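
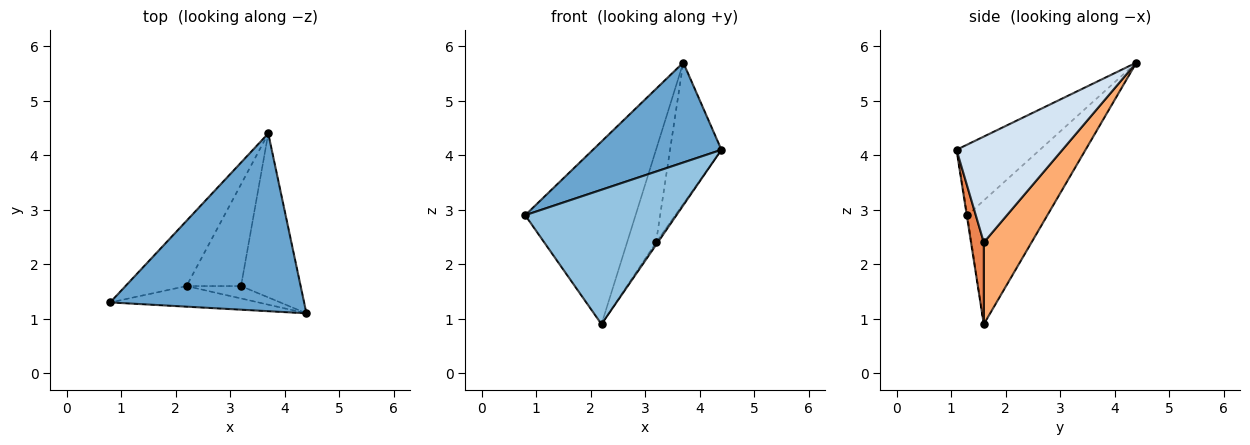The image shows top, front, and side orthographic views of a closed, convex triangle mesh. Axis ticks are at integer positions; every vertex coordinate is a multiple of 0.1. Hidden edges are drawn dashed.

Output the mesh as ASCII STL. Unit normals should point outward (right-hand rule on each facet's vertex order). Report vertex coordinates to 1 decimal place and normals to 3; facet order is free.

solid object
 facet normal -0.303 -0.467 0.831
  outer loop
   vertex 3.7 4.4 5.7
   vertex 0.8 1.3 2.9
   vertex 4.4 1.1 4.1
  endloop
 endfacet
 facet normal -0.004 -0.988 -0.151
  outer loop
   vertex 2.2 1.6 0.9
   vertex 4.4 1.1 4.1
   vertex 0.8 1.3 2.9
  endloop
 endfacet
 facet normal -0.564 0.778 -0.278
  outer loop
   vertex 2.2 1.6 0.9
   vertex 0.8 1.3 2.9
   vertex 3.7 4.4 5.7
  endloop
 endfacet
 facet normal 0.803 0.389 -0.452
  outer loop
   vertex 3.2 1.6 2.4
   vertex 3.7 4.4 5.7
   vertex 4.4 1.1 4.1
  endloop
 endfacet
 facet normal 0.827 0.110 -0.551
  outer loop
   vertex 3.2 1.6 2.4
   vertex 4.4 1.1 4.1
   vertex 2.2 1.6 0.9
  endloop
 endfacet
 facet normal 0.743 0.451 -0.495
  outer loop
   vertex 3.2 1.6 2.4
   vertex 2.2 1.6 0.9
   vertex 3.7 4.4 5.7
  endloop
 endfacet
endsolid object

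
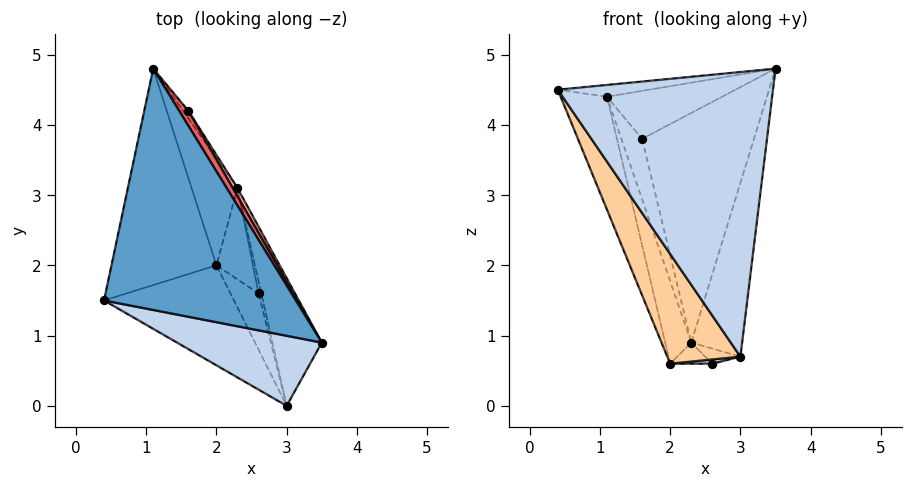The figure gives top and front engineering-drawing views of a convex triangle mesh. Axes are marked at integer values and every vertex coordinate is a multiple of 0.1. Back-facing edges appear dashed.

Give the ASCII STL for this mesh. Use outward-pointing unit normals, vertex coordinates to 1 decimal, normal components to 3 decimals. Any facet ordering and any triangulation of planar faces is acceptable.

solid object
 facet normal -0.087 0.049 0.995
  outer loop
   vertex 1.1 4.8 4.4
   vertex 0.4 1.5 4.5
   vertex 3.5 0.9 4.8
  endloop
 endfacet
 facet normal -0.207 -0.950 0.234
  outer loop
   vertex 3.0 0.0 0.7
   vertex 3.5 0.9 4.8
   vertex 0.4 1.5 4.5
  endloop
 endfacet
 facet normal -0.917 0.184 -0.353
  outer loop
   vertex 2.0 2.0 0.6
   vertex 0.4 1.5 4.5
   vertex 1.1 4.8 4.4
  endloop
 endfacet
 facet normal -0.816 -0.427 -0.390
  outer loop
   vertex 2.0 2.0 0.6
   vertex 3.0 0.0 0.7
   vertex 0.4 1.5 4.5
  endloop
 endfacet
 facet normal -0.822 0.347 -0.451
  outer loop
   vertex 2.3 3.1 0.9
   vertex 2.0 2.0 0.6
   vertex 1.1 4.8 4.4
  endloop
 endfacet
 facet normal 0.959 0.227 -0.167
  outer loop
   vertex 2.3 3.1 0.9
   vertex 3.5 0.9 4.8
   vertex 3.0 0.0 0.7
  endloop
 endfacet
 facet normal 0.832 0.529 0.165
  outer loop
   vertex 1.6 4.2 3.8
   vertex 1.1 4.8 4.4
   vertex 3.5 0.9 4.8
  endloop
 endfacet
 facet normal 0.864 0.503 0.018
  outer loop
   vertex 1.6 4.2 3.8
   vertex 3.5 0.9 4.8
   vertex 2.3 3.1 0.9
  endloop
 endfacet
 facet normal 0.721 0.688 -0.087
  outer loop
   vertex 1.6 4.2 3.8
   vertex 2.3 3.1 0.9
   vertex 1.1 4.8 4.4
  endloop
 endfacet
 facet normal -0.050 -0.075 -0.996
  outer loop
   vertex 2.6 1.6 0.6
   vertex 3.0 0.0 0.7
   vertex 2.0 2.0 0.6
  endloop
 endfacet
 facet normal 0.957 0.228 -0.182
  outer loop
   vertex 2.6 1.6 0.6
   vertex 2.3 3.1 0.9
   vertex 3.0 0.0 0.7
  endloop
 endfacet
 facet normal 0.148 0.222 -0.964
  outer loop
   vertex 2.6 1.6 0.6
   vertex 2.0 2.0 0.6
   vertex 2.3 3.1 0.9
  endloop
 endfacet
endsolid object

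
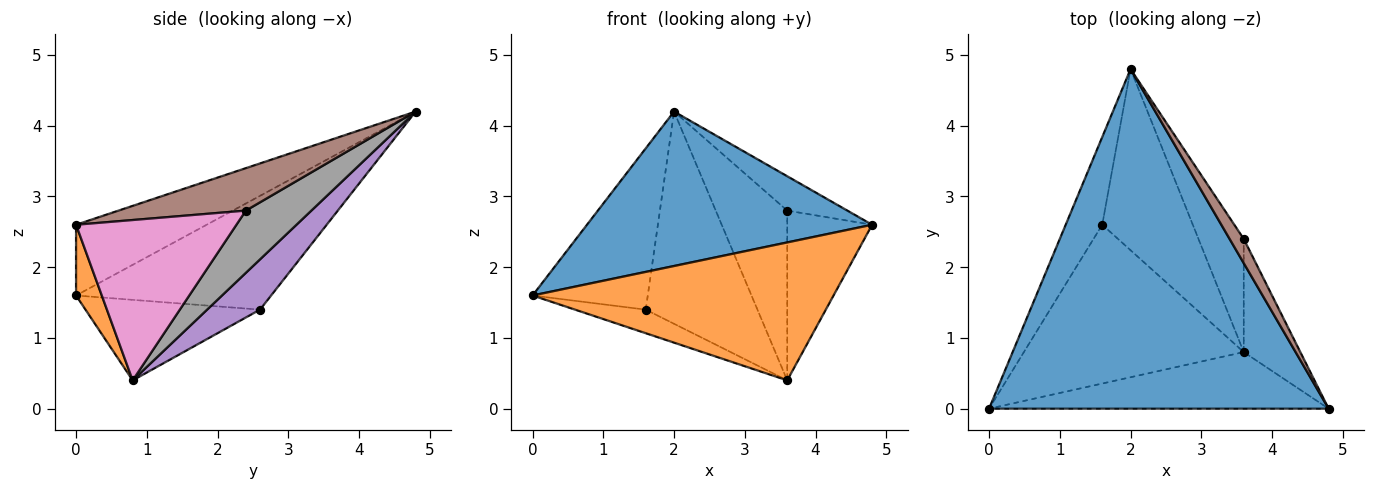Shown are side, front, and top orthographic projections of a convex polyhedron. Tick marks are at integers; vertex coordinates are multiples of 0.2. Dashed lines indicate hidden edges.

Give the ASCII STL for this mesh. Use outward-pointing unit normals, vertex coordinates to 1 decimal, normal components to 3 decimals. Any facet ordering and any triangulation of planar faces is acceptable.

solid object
 facet normal -0.186 -0.407 0.894
  outer loop
   vertex 2.0 4.8 4.2
   vertex 0.0 0.0 1.6
   vertex 4.8 0.0 2.6
  endloop
 endfacet
 facet normal 0.079 -0.922 -0.378
  outer loop
   vertex 3.6 0.8 0.4
   vertex 4.8 0.0 2.6
   vertex 0.0 0.0 1.6
  endloop
 endfacet
 facet normal -0.830 0.490 -0.267
  outer loop
   vertex 1.6 2.6 1.4
   vertex 0.0 0.0 1.6
   vertex 2.0 4.8 4.2
  endloop
 endfacet
 facet normal -0.341 0.138 -0.930
  outer loop
   vertex 1.6 2.6 1.4
   vertex 3.6 0.8 0.4
   vertex 0.0 0.0 1.6
  endloop
 endfacet
 facet normal 0.339 0.716 -0.611
  outer loop
   vertex 1.6 2.6 1.4
   vertex 2.0 4.8 4.2
   vertex 3.6 0.8 0.4
  endloop
 endfacet
 facet normal 0.866 0.409 0.289
  outer loop
   vertex 3.6 2.4 2.8
   vertex 2.0 4.8 4.2
   vertex 4.8 0.0 2.6
  endloop
 endfacet
 facet normal 0.844 0.447 -0.298
  outer loop
   vertex 3.6 2.4 2.8
   vertex 4.8 0.0 2.6
   vertex 3.6 0.8 0.4
  endloop
 endfacet
 facet normal 0.606 0.662 -0.441
  outer loop
   vertex 3.6 2.4 2.8
   vertex 3.6 0.8 0.4
   vertex 2.0 4.8 4.2
  endloop
 endfacet
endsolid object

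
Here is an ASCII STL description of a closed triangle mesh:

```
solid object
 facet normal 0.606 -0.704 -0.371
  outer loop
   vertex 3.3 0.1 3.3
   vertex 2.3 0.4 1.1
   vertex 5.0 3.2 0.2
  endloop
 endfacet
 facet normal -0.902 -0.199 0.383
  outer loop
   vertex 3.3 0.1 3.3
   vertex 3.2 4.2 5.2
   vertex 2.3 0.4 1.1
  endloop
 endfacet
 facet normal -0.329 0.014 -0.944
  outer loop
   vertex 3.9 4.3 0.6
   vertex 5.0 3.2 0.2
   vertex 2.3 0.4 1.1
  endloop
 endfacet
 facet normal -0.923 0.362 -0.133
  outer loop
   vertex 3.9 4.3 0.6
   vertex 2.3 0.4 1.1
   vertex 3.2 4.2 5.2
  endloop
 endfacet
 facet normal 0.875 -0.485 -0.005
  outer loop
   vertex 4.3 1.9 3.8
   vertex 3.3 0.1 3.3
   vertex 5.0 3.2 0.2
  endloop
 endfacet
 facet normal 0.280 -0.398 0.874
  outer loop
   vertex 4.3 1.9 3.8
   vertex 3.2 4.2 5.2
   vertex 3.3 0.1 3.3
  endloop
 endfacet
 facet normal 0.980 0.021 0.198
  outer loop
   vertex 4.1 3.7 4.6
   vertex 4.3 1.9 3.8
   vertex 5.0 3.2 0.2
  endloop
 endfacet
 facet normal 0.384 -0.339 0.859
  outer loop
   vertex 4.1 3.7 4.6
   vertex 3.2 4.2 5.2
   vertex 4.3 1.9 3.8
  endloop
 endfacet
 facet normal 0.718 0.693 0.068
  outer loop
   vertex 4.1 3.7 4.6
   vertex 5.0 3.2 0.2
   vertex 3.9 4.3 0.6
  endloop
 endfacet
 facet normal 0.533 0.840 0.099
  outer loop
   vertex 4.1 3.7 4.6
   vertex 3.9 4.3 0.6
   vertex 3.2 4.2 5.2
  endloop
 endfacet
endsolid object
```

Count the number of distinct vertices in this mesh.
7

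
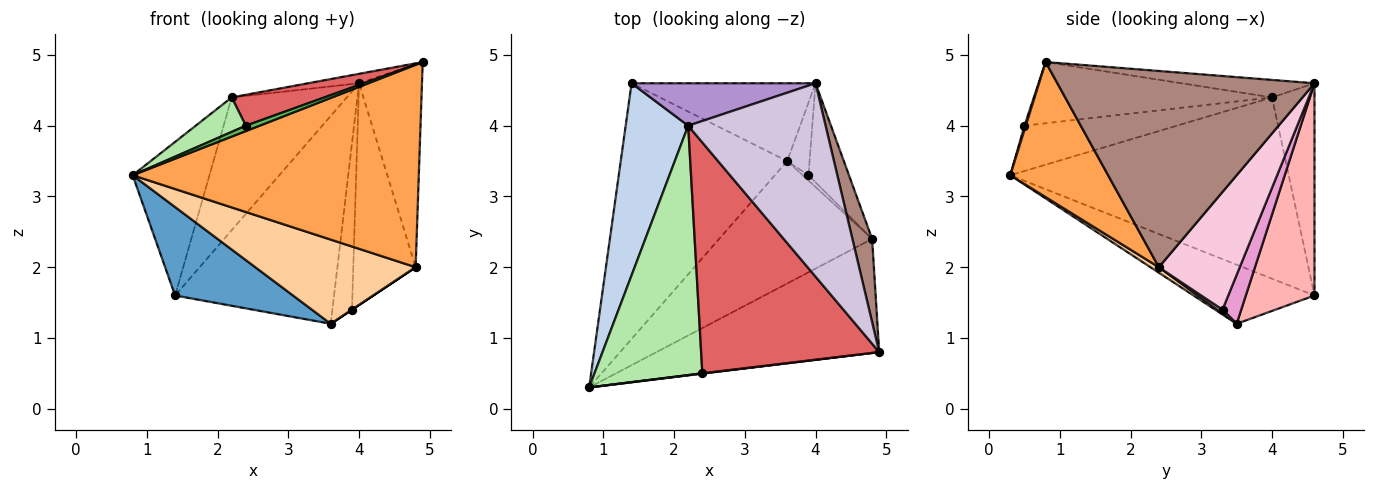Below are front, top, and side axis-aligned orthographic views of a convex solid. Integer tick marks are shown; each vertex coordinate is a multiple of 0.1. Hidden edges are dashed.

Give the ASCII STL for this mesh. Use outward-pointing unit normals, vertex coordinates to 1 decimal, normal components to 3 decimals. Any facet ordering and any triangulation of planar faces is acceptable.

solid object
 facet normal -0.318 -0.310 -0.896
  outer loop
   vertex 3.6 3.5 1.2
   vertex 0.8 0.3 3.3
   vertex 1.4 4.6 1.6
  endloop
 endfacet
 facet normal -0.915 0.252 0.315
  outer loop
   vertex 2.2 4.0 4.4
   vertex 1.4 4.6 1.6
   vertex 0.8 0.3 3.3
  endloop
 endfacet
 facet normal 0.285 -0.835 -0.471
  outer loop
   vertex 4.8 2.4 2.0
   vertex 4.9 0.8 4.9
   vertex 0.8 0.3 3.3
  endloop
 endfacet
 facet normal 0.030 -0.566 -0.824
  outer loop
   vertex 4.8 2.4 2.0
   vertex 0.8 0.3 3.3
   vertex 3.6 3.5 1.2
  endloop
 endfacet
 facet normal 0.096 -0.993 0.064
  outer loop
   vertex 2.4 0.5 4.0
   vertex 0.8 0.3 3.3
   vertex 4.9 0.8 4.9
  endloop
 endfacet
 facet normal -0.384 -0.126 0.915
  outer loop
   vertex 2.4 0.5 4.0
   vertex 2.2 4.0 4.4
   vertex 0.8 0.3 3.3
  endloop
 endfacet
 facet normal -0.323 -0.126 0.938
  outer loop
   vertex 2.4 0.5 4.0
   vertex 4.9 0.8 4.9
   vertex 2.2 4.0 4.4
  endloop
 endfacet
 facet normal 0.375 0.868 -0.325
  outer loop
   vertex 4.0 4.6 4.6
   vertex 3.6 3.5 1.2
   vertex 1.4 4.6 1.6
  endloop
 endfacet
 facet normal -0.331 0.899 0.287
  outer loop
   vertex 4.0 4.6 4.6
   vertex 1.4 4.6 1.6
   vertex 2.2 4.0 4.4
  endloop
 endfacet
 facet normal -0.126 0.048 0.991
  outer loop
   vertex 4.0 4.6 4.6
   vertex 2.2 4.0 4.4
   vertex 4.9 0.8 4.9
  endloop
 endfacet
 facet normal 0.967 0.237 0.097
  outer loop
   vertex 4.0 4.6 4.6
   vertex 4.9 0.8 4.9
   vertex 4.8 2.4 2.0
  endloop
 endfacet
 facet normal 0.555 0.000 -0.832
  outer loop
   vertex 3.9 3.3 1.4
   vertex 4.8 2.4 2.0
   vertex 3.6 3.5 1.2
  endloop
 endfacet
 facet normal 0.660 0.689 -0.300
  outer loop
   vertex 3.9 3.3 1.4
   vertex 3.6 3.5 1.2
   vertex 4.0 4.6 4.6
  endloop
 endfacet
 facet normal 0.764 0.589 -0.263
  outer loop
   vertex 3.9 3.3 1.4
   vertex 4.0 4.6 4.6
   vertex 4.8 2.4 2.0
  endloop
 endfacet
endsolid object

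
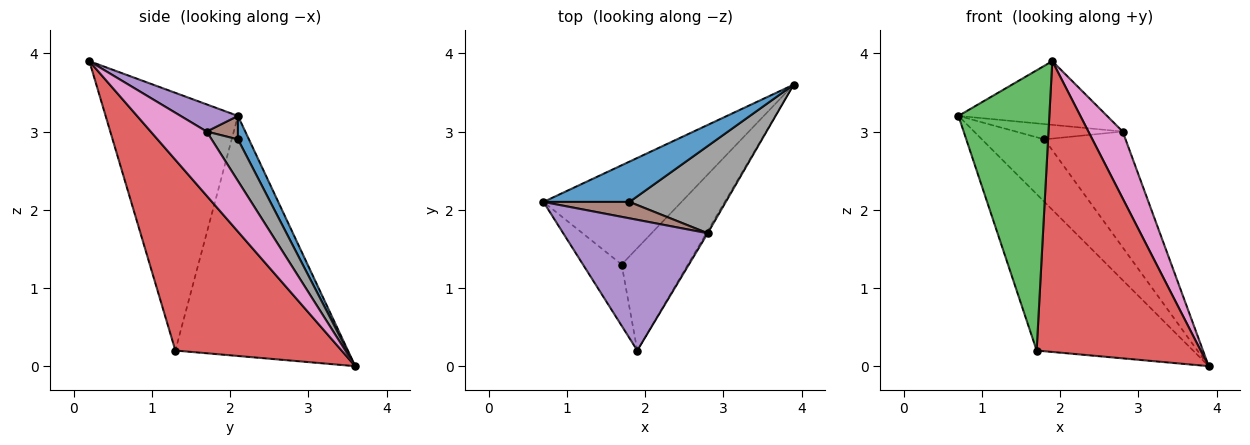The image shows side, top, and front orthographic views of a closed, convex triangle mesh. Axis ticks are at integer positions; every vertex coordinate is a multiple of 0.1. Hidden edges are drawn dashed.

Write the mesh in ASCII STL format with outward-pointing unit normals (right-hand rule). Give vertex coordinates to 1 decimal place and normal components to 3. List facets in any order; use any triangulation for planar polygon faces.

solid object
 facet normal 0.146 0.832 0.536
  outer loop
   vertex 1.8 2.1 2.9
   vertex 3.9 3.6 0.0
   vertex 0.7 2.1 3.2
  endloop
 endfacet
 facet normal -0.682 0.618 -0.392
  outer loop
   vertex 1.7 1.3 0.2
   vertex 0.7 2.1 3.2
   vertex 3.9 3.6 0.0
  endloop
 endfacet
 facet normal -0.818 -0.562 -0.123
  outer loop
   vertex 1.7 1.3 0.2
   vertex 1.9 0.2 3.9
   vertex 0.7 2.1 3.2
  endloop
 endfacet
 facet normal 0.691 -0.682 -0.240
  outer loop
   vertex 1.7 1.3 0.2
   vertex 3.9 3.6 0.0
   vertex 1.9 0.2 3.9
  endloop
 endfacet
 facet normal 0.167 0.432 0.886
  outer loop
   vertex 2.8 1.7 3.0
   vertex 0.7 2.1 3.2
   vertex 1.9 0.2 3.9
  endloop
 endfacet
 facet normal 0.196 0.669 0.717
  outer loop
   vertex 2.8 1.7 3.0
   vertex 1.8 2.1 2.9
   vertex 0.7 2.1 3.2
  endloop
 endfacet
 facet normal 0.852 -0.522 -0.018
  outer loop
   vertex 2.8 1.7 3.0
   vertex 1.9 0.2 3.9
   vertex 3.9 3.6 0.0
  endloop
 endfacet
 facet normal 0.251 0.773 0.582
  outer loop
   vertex 2.8 1.7 3.0
   vertex 3.9 3.6 0.0
   vertex 1.8 2.1 2.9
  endloop
 endfacet
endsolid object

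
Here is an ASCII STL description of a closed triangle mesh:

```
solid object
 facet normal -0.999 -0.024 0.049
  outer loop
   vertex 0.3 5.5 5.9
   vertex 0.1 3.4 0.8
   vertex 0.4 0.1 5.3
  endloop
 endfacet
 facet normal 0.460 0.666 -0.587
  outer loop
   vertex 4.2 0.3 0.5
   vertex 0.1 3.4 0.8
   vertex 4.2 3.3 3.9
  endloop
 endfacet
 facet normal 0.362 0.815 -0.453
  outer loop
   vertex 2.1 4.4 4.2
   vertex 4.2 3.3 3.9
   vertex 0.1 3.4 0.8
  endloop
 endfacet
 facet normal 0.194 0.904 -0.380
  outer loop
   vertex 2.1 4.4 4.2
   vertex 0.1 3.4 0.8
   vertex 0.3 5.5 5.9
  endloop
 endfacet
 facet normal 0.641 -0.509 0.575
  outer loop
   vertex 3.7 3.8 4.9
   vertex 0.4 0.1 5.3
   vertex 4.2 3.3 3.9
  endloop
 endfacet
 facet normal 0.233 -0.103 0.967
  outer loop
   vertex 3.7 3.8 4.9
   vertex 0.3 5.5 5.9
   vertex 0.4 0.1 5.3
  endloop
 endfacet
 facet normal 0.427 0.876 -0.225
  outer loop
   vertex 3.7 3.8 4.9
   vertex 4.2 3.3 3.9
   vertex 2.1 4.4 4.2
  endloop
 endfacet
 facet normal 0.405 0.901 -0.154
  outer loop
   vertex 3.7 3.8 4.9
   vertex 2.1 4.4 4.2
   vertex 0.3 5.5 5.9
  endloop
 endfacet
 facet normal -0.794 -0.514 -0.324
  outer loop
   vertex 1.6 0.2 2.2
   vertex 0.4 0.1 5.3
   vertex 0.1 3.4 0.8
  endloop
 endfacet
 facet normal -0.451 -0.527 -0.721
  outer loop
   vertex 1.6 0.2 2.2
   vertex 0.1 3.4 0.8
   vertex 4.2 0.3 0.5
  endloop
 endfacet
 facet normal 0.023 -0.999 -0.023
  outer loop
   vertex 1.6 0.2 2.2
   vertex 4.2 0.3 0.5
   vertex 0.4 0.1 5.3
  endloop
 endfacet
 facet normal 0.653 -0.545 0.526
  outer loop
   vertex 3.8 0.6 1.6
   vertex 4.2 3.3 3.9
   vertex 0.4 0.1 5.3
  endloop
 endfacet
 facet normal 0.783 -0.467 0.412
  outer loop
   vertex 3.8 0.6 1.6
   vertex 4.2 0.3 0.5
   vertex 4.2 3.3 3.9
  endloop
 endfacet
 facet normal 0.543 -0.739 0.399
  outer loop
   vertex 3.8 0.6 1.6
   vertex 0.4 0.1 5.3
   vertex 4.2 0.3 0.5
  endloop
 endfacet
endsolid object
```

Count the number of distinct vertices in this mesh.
9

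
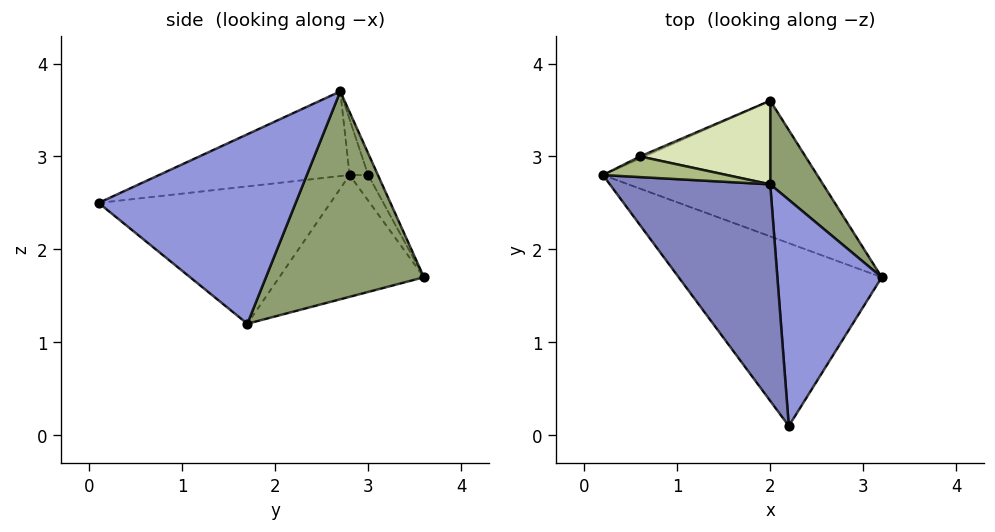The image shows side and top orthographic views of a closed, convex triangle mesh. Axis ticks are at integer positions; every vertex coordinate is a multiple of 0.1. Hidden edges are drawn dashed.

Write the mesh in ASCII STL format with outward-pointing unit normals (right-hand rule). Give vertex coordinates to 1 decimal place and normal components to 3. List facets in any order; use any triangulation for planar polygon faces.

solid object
 facet normal -0.533 -0.307 -0.788
  outer loop
   vertex 2.2 0.1 2.5
   vertex 0.2 2.8 2.8
   vertex 3.2 1.7 1.2
  endloop
 endfacet
 facet normal -0.427 -0.406 0.808
  outer loop
   vertex 2.0 2.7 3.7
   vertex 0.2 2.8 2.8
   vertex 2.2 0.1 2.5
  endloop
 endfacet
 facet normal 0.865 -0.154 0.477
  outer loop
   vertex 2.0 2.7 3.7
   vertex 2.2 0.1 2.5
   vertex 3.2 1.7 1.2
  endloop
 endfacet
 facet normal -0.493 -0.083 -0.866
  outer loop
   vertex 2.0 3.6 1.7
   vertex 3.2 1.7 1.2
   vertex 0.2 2.8 2.8
  endloop
 endfacet
 facet normal 0.850 0.480 0.216
  outer loop
   vertex 2.0 3.6 1.7
   vertex 2.0 2.7 3.7
   vertex 3.2 1.7 1.2
  endloop
 endfacet
 facet normal -0.317 0.634 0.705
  outer loop
   vertex 0.6 3.0 2.8
   vertex 0.2 2.8 2.8
   vertex 2.0 2.7 3.7
  endloop
 endfacet
 facet normal -0.446 0.891 -0.081
  outer loop
   vertex 0.6 3.0 2.8
   vertex 2.0 3.6 1.7
   vertex 0.2 2.8 2.8
  endloop
 endfacet
 facet normal -0.068 0.910 0.409
  outer loop
   vertex 0.6 3.0 2.8
   vertex 2.0 2.7 3.7
   vertex 2.0 3.6 1.7
  endloop
 endfacet
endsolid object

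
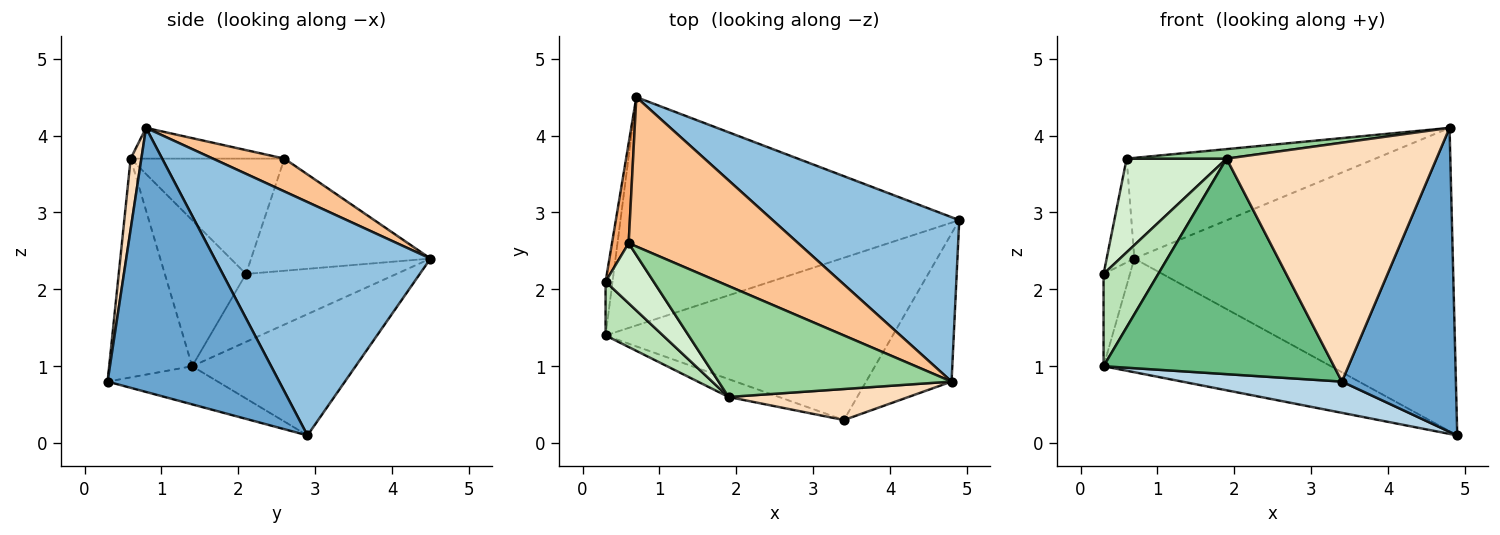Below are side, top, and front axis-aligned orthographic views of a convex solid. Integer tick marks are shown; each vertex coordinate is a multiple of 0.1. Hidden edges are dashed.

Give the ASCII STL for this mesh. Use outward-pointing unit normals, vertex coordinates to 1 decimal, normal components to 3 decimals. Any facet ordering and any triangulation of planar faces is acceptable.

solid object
 facet normal 0.804 -0.534 -0.260
  outer loop
   vertex 4.8 0.8 4.1
   vertex 3.4 0.3 0.8
   vertex 4.9 2.9 0.1
  endloop
 endfacet
 facet normal 0.512 0.755 0.409
  outer loop
   vertex 0.7 4.5 2.4
   vertex 4.8 0.8 4.1
   vertex 4.9 2.9 0.1
  endloop
 endfacet
 facet normal -0.129 -0.188 -0.974
  outer loop
   vertex 0.3 1.4 1.0
   vertex 4.9 2.9 0.1
   vertex 3.4 0.3 0.8
  endloop
 endfacet
 facet normal -0.980 0.172 -0.100
  outer loop
   vertex 0.3 1.4 1.0
   vertex 0.3 2.1 2.2
   vertex 0.7 4.5 2.4
  endloop
 endfacet
 facet normal -0.305 0.424 -0.853
  outer loop
   vertex 0.3 1.4 1.0
   vertex 0.7 4.5 2.4
   vertex 4.9 2.9 0.1
  endloop
 endfacet
 facet normal -0.978 0.151 0.145
  outer loop
   vertex 0.6 2.6 3.7
   vertex 0.7 4.5 2.4
   vertex 0.3 2.1 2.2
  endloop
 endfacet
 facet normal 0.159 0.552 0.819
  outer loop
   vertex 0.6 2.6 3.7
   vertex 4.8 0.8 4.1
   vertex 0.7 4.5 2.4
  endloop
 endfacet
 facet normal 0.051 -0.990 0.129
  outer loop
   vertex 1.9 0.6 3.7
   vertex 3.4 0.3 0.8
   vertex 4.8 0.8 4.1
  endloop
 endfacet
 facet normal -0.338 -0.938 -0.078
  outer loop
   vertex 1.9 0.6 3.7
   vertex 0.3 1.4 1.0
   vertex 3.4 0.3 0.8
  endloop
 endfacet
 facet normal -0.130 -0.085 0.988
  outer loop
   vertex 1.9 0.6 3.7
   vertex 4.8 0.8 4.1
   vertex 0.6 2.6 3.7
  endloop
 endfacet
 facet normal -0.789 -0.531 0.310
  outer loop
   vertex 1.9 0.6 3.7
   vertex 0.3 2.1 2.2
   vertex 0.3 1.4 1.0
  endloop
 endfacet
 facet normal -0.792 -0.514 0.330
  outer loop
   vertex 1.9 0.6 3.7
   vertex 0.6 2.6 3.7
   vertex 0.3 2.1 2.2
  endloop
 endfacet
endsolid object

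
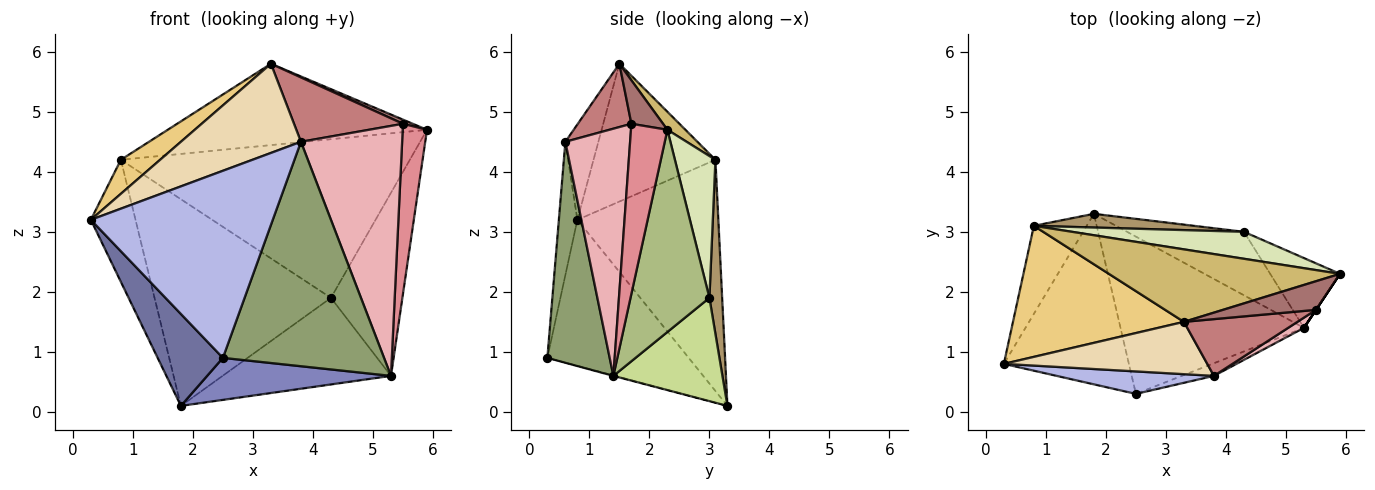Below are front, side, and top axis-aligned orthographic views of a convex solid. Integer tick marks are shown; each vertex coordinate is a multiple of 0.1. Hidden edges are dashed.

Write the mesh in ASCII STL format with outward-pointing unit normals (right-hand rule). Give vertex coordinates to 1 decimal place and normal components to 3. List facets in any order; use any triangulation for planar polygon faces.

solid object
 facet normal -0.717 -0.331 -0.614
  outer loop
   vertex 2.5 0.3 0.9
   vertex 0.3 0.8 3.2
   vertex 1.8 3.3 0.1
  endloop
 endfacet
 facet normal -0.002 -0.258 -0.966
  outer loop
   vertex 5.3 1.4 0.6
   vertex 2.5 0.3 0.9
   vertex 1.8 3.3 0.1
  endloop
 endfacet
 facet normal -0.931 0.295 -0.213
  outer loop
   vertex 0.8 3.1 4.2
   vertex 1.8 3.3 0.1
   vertex 0.3 0.8 3.2
  endloop
 endfacet
 facet normal -0.101 -0.988 0.119
  outer loop
   vertex 3.8 0.6 4.5
   vertex 0.3 0.8 3.2
   vertex 2.5 0.3 0.9
  endloop
 endfacet
 facet normal 0.360 -0.931 -0.052
  outer loop
   vertex 3.8 0.6 4.5
   vertex 2.5 0.3 0.9
   vertex 5.3 1.4 0.6
  endloop
 endfacet
 facet normal 0.718 0.650 -0.248
  outer loop
   vertex 4.3 3.0 1.9
   vertex 5.9 2.3 4.7
   vertex 5.3 1.4 0.6
  endloop
 endfacet
 facet normal 0.463 0.715 -0.524
  outer loop
   vertex 4.3 3.0 1.9
   vertex 5.3 1.4 0.6
   vertex 1.8 3.3 0.1
  endloop
 endfacet
 facet normal 0.137 0.977 0.166
  outer loop
   vertex 4.3 3.0 1.9
   vertex 0.8 3.1 4.2
   vertex 5.9 2.3 4.7
  endloop
 endfacet
 facet normal 0.072 0.995 0.066
  outer loop
   vertex 4.3 3.0 1.9
   vertex 1.8 3.3 0.1
   vertex 0.8 3.1 4.2
  endloop
 endfacet
 facet normal 0.052 0.745 0.665
  outer loop
   vertex 3.3 1.5 5.8
   vertex 5.9 2.3 4.7
   vertex 0.8 3.1 4.2
  endloop
 endfacet
 facet normal -0.615 -0.198 0.763
  outer loop
   vertex 3.3 1.5 5.8
   vertex 0.8 3.1 4.2
   vertex 0.3 0.8 3.2
  endloop
 endfacet
 facet normal -0.231 -0.839 0.492
  outer loop
   vertex 3.3 1.5 5.8
   vertex 0.3 0.8 3.2
   vertex 3.8 0.6 4.5
  endloop
 endfacet
 facet normal 0.420 -0.130 0.898
  outer loop
   vertex 5.5 1.7 4.8
   vertex 5.9 2.3 4.7
   vertex 3.3 1.5 5.8
  endloop
 endfacet
 facet normal 0.346 -0.704 0.620
  outer loop
   vertex 5.5 1.7 4.8
   vertex 3.3 1.5 5.8
   vertex 3.8 0.6 4.5
  endloop
 endfacet
 facet normal 0.832 -0.555 0.000
  outer loop
   vertex 5.5 1.7 4.8
   vertex 5.3 1.4 0.6
   vertex 5.9 2.3 4.7
  endloop
 endfacet
 facet normal 0.539 -0.842 0.034
  outer loop
   vertex 5.5 1.7 4.8
   vertex 3.8 0.6 4.5
   vertex 5.3 1.4 0.6
  endloop
 endfacet
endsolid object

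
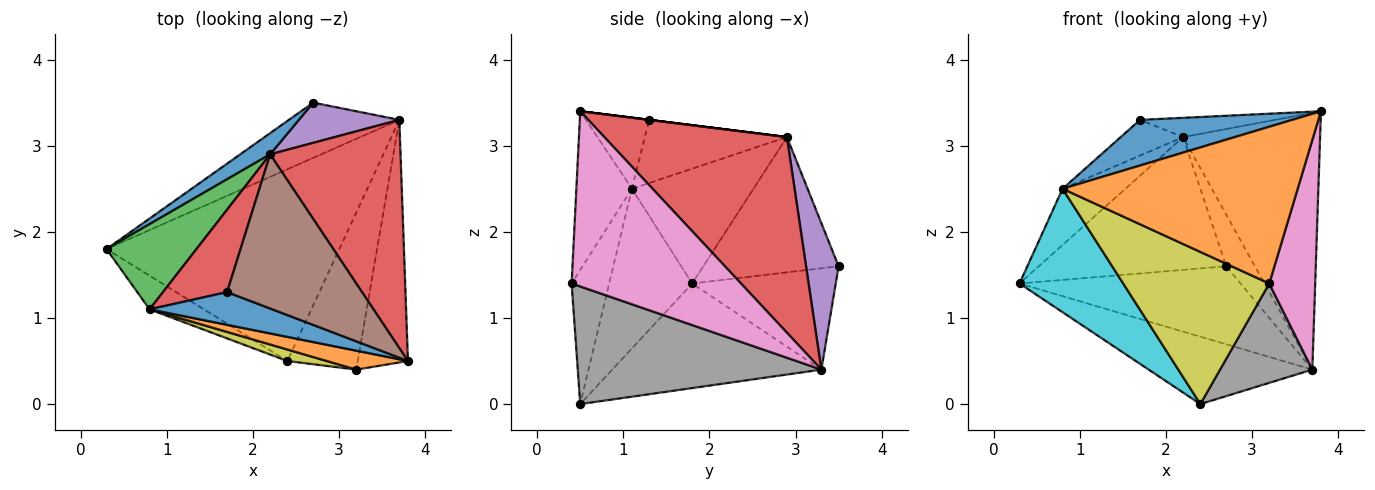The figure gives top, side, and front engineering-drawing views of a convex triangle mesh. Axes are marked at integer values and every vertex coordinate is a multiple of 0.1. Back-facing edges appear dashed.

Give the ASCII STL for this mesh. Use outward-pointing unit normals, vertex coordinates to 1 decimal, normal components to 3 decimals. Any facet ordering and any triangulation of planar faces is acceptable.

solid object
 facet normal -0.580 0.804 0.128
  outer loop
   vertex 2.2 2.9 3.1
   vertex 2.7 3.5 1.6
   vertex 0.3 1.8 1.4
  endloop
 endfacet
 facet normal -0.468 0.721 -0.510
  outer loop
   vertex 3.7 3.3 0.4
   vertex 0.3 1.8 1.4
   vertex 2.7 3.5 1.6
  endloop
 endfacet
 facet normal -0.390 0.305 -0.869
  outer loop
   vertex 3.7 3.3 0.4
   vertex 2.4 0.5 0.0
   vertex 0.3 1.8 1.4
  endloop
 endfacet
 facet normal 0.706 0.529 0.471
  outer loop
   vertex 3.7 3.3 0.4
   vertex 2.2 2.9 3.1
   vertex 3.8 0.5 3.4
  endloop
 endfacet
 facet normal 0.667 0.588 0.458
  outer loop
   vertex 3.7 3.3 0.4
   vertex 2.7 3.5 1.6
   vertex 2.2 2.9 3.1
  endloop
 endfacet
 facet normal 0.000 0.124 0.992
  outer loop
   vertex 1.7 1.3 3.3
   vertex 3.8 0.5 3.4
   vertex 2.2 2.9 3.1
  endloop
 endfacet
 facet normal 0.930 -0.252 -0.266
  outer loop
   vertex 3.2 0.4 1.4
   vertex 3.7 3.3 0.4
   vertex 3.8 0.5 3.4
  endloop
 endfacet
 facet normal 0.816 -0.309 -0.488
  outer loop
   vertex 3.2 0.4 1.4
   vertex 2.4 0.5 0.0
   vertex 3.7 3.3 0.4
  endloop
 endfacet
 facet normal -0.248 -0.966 0.073
  outer loop
   vertex 0.8 1.1 2.5
   vertex 2.4 0.5 0.0
   vertex 3.2 0.4 1.4
  endloop
 endfacet
 facet normal -0.611 -0.764 -0.208
  outer loop
   vertex 0.8 1.1 2.5
   vertex 0.3 1.8 1.4
   vertex 2.4 0.5 0.0
  endloop
 endfacet
 facet normal -0.320 -0.770 0.552
  outer loop
   vertex 0.8 1.1 2.5
   vertex 3.8 0.5 3.4
   vertex 1.7 1.3 3.3
  endloop
 endfacet
 facet normal -0.228 -0.967 0.117
  outer loop
   vertex 0.8 1.1 2.5
   vertex 3.2 0.4 1.4
   vertex 3.8 0.5 3.4
  endloop
 endfacet
 facet normal -0.729 0.377 0.571
  outer loop
   vertex 0.8 1.1 2.5
   vertex 2.2 2.9 3.1
   vertex 0.3 1.8 1.4
  endloop
 endfacet
 facet normal -0.671 0.295 0.681
  outer loop
   vertex 0.8 1.1 2.5
   vertex 1.7 1.3 3.3
   vertex 2.2 2.9 3.1
  endloop
 endfacet
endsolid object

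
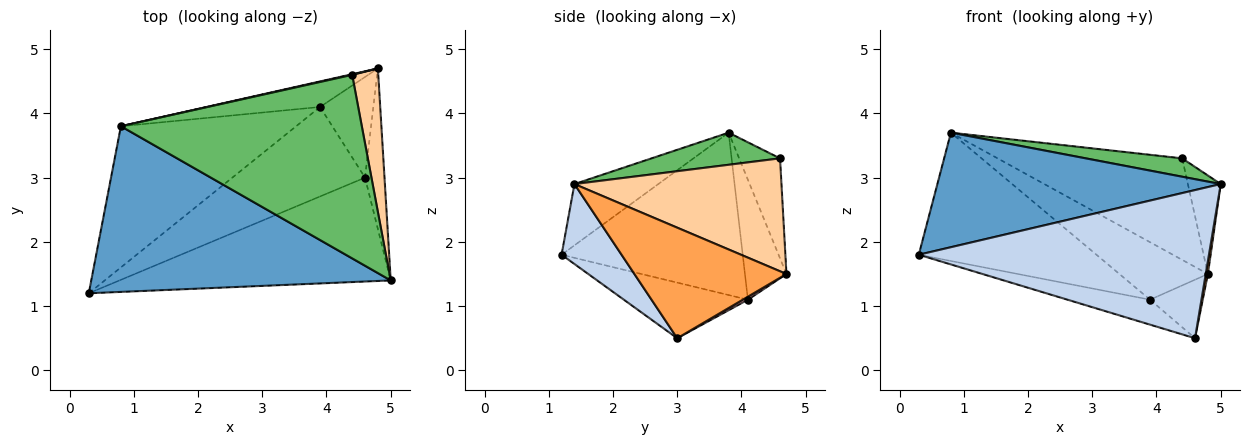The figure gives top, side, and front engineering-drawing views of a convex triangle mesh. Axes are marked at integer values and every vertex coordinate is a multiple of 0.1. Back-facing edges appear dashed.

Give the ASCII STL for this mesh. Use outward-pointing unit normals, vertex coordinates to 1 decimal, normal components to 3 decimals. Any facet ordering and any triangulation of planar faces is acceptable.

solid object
 facet normal -0.166 -0.561 0.811
  outer loop
   vertex 0.8 3.8 3.7
   vertex 0.3 1.2 1.8
   vertex 5.0 1.4 2.9
  endloop
 endfacet
 facet normal 0.167 -0.807 -0.566
  outer loop
   vertex 4.6 3.0 0.5
   vertex 5.0 1.4 2.9
   vertex 0.3 1.2 1.8
  endloop
 endfacet
 facet normal 0.985 -0.014 -0.173
  outer loop
   vertex 4.6 3.0 0.5
   vertex 4.8 4.7 1.5
   vertex 5.0 1.4 2.9
  endloop
 endfacet
 facet normal 0.963 0.153 0.222
  outer loop
   vertex 4.4 4.6 3.3
   vertex 5.0 1.4 2.9
   vertex 4.8 4.7 1.5
  endloop
 endfacet
 facet normal 0.132 -0.099 0.986
  outer loop
   vertex 4.4 4.6 3.3
   vertex 0.8 3.8 3.7
   vertex 5.0 1.4 2.9
  endloop
 endfacet
 facet normal -0.216 0.976 0.006
  outer loop
   vertex 4.4 4.6 3.3
   vertex 4.8 4.7 1.5
   vertex 0.8 3.8 3.7
  endloop
 endfacet
 facet normal -0.374 0.249 -0.893
  outer loop
   vertex 3.9 4.1 1.1
   vertex 4.6 3.0 0.5
   vertex 0.3 1.2 1.8
  endloop
 endfacet
 facet normal 0.049 0.502 -0.863
  outer loop
   vertex 3.9 4.1 1.1
   vertex 4.8 4.7 1.5
   vertex 4.6 3.0 0.5
  endloop
 endfacet
 facet normal -0.566 0.555 -0.610
  outer loop
   vertex 3.9 4.1 1.1
   vertex 0.3 1.2 1.8
   vertex 0.8 3.8 3.7
  endloop
 endfacet
 facet normal -0.394 0.840 -0.373
  outer loop
   vertex 3.9 4.1 1.1
   vertex 0.8 3.8 3.7
   vertex 4.8 4.7 1.5
  endloop
 endfacet
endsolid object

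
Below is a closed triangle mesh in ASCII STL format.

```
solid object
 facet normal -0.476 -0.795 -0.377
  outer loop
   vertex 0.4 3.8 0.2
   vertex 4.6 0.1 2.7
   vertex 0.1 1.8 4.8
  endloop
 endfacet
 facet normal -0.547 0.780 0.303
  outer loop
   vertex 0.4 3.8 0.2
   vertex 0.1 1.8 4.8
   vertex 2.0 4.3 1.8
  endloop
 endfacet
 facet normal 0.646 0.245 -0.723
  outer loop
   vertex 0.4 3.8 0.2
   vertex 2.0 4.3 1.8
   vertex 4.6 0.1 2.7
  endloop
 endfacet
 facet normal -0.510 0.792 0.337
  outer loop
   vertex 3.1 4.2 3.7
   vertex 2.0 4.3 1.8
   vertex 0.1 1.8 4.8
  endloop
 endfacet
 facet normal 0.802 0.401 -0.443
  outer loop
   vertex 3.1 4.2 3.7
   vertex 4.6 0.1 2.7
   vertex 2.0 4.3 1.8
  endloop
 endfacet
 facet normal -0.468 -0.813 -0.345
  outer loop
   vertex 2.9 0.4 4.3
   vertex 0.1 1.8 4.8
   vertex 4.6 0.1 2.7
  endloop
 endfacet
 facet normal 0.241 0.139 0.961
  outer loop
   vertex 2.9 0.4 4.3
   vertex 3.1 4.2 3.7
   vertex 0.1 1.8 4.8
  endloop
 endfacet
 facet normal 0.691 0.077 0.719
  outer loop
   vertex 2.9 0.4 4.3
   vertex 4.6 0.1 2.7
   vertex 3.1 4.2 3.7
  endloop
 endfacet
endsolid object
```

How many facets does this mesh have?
8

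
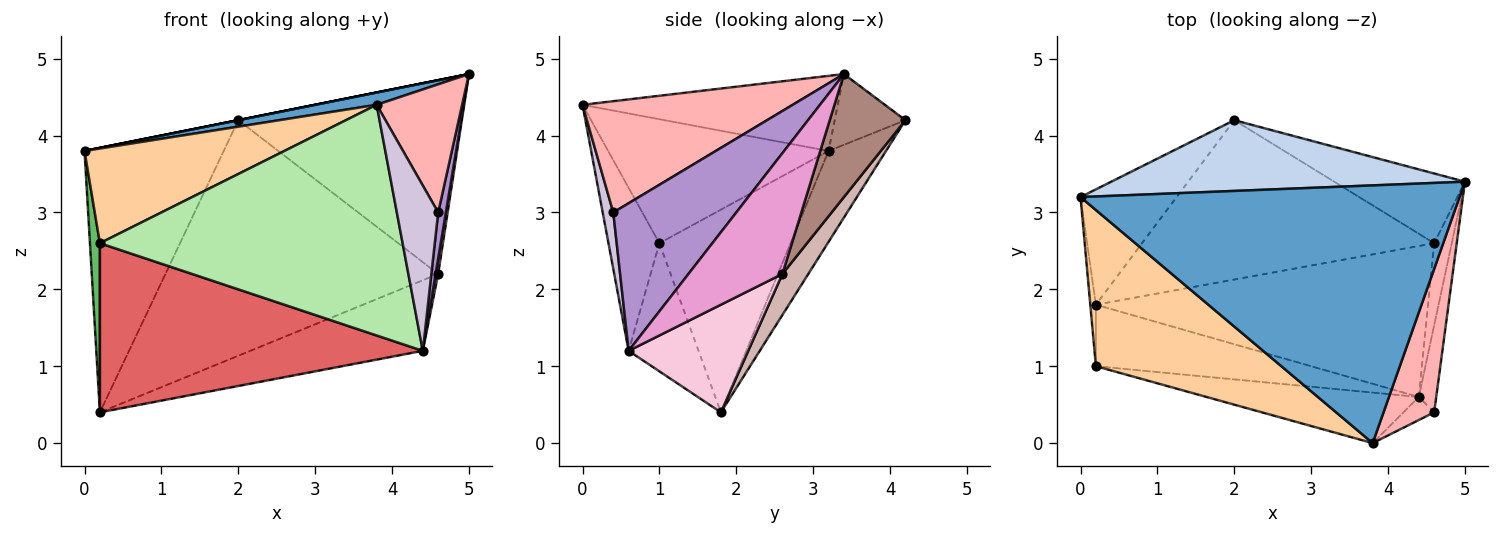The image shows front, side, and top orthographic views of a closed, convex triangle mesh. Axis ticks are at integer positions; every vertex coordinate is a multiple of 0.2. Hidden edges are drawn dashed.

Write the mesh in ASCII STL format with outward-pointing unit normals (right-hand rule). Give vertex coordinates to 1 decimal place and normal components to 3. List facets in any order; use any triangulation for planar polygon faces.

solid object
 facet normal -0.194 -0.047 0.980
  outer loop
   vertex 3.8 0.0 4.4
   vertex 5.0 3.4 4.8
   vertex 0.0 3.2 3.8
  endloop
 endfacet
 facet normal -0.196 0.000 0.981
  outer loop
   vertex 2.0 4.2 4.2
   vertex 0.0 3.2 3.8
   vertex 5.0 3.4 4.8
  endloop
 endfacet
 facet normal -0.354 0.857 -0.374
  outer loop
   vertex 2.0 4.2 4.2
   vertex 0.2 1.8 0.4
   vertex 0.0 3.2 3.8
  endloop
 endfacet
 facet normal -0.496 -0.450 0.742
  outer loop
   vertex 0.2 1.0 2.6
   vertex 3.8 0.0 4.4
   vertex 0.0 3.2 3.8
  endloop
 endfacet
 facet normal -0.997 -0.076 -0.027
  outer loop
   vertex 0.2 1.0 2.6
   vertex 0.0 3.2 3.8
   vertex 0.2 1.8 0.4
  endloop
 endfacet
 facet normal -0.162 -0.964 -0.211
  outer loop
   vertex 0.2 1.0 2.6
   vertex 4.4 0.6 1.2
   vertex 3.8 0.0 4.4
  endloop
 endfacet
 facet normal -0.199 -0.921 -0.335
  outer loop
   vertex 0.2 1.0 2.6
   vertex 0.2 1.8 0.4
   vertex 4.4 0.6 1.2
  endloop
 endfacet
 facet normal 0.854 -0.347 0.389
  outer loop
   vertex 4.6 0.4 3.0
   vertex 5.0 3.4 4.8
   vertex 3.8 0.0 4.4
  endloop
 endfacet
 facet normal 0.991 -0.062 -0.117
  outer loop
   vertex 4.6 0.4 3.0
   vertex 4.4 0.6 1.2
   vertex 5.0 3.4 4.8
  endloop
 endfacet
 facet normal 0.246 -0.960 -0.134
  outer loop
   vertex 4.6 0.4 3.0
   vertex 3.8 0.0 4.4
   vertex 4.4 0.6 1.2
  endloop
 endfacet
 facet normal 0.304 0.897 -0.323
  outer loop
   vertex 4.6 2.6 2.2
   vertex 2.0 4.2 4.2
   vertex 5.0 3.4 4.8
  endloop
 endfacet
 facet normal 0.078 0.826 -0.559
  outer loop
   vertex 4.6 2.6 2.2
   vertex 0.2 1.8 0.4
   vertex 2.0 4.2 4.2
  endloop
 endfacet
 facet normal 0.989 -0.027 -0.144
  outer loop
   vertex 4.6 2.6 2.2
   vertex 5.0 3.4 4.8
   vertex 4.4 0.6 1.2
  endloop
 endfacet
 facet normal 0.282 0.406 -0.869
  outer loop
   vertex 4.6 2.6 2.2
   vertex 4.4 0.6 1.2
   vertex 0.2 1.8 0.4
  endloop
 endfacet
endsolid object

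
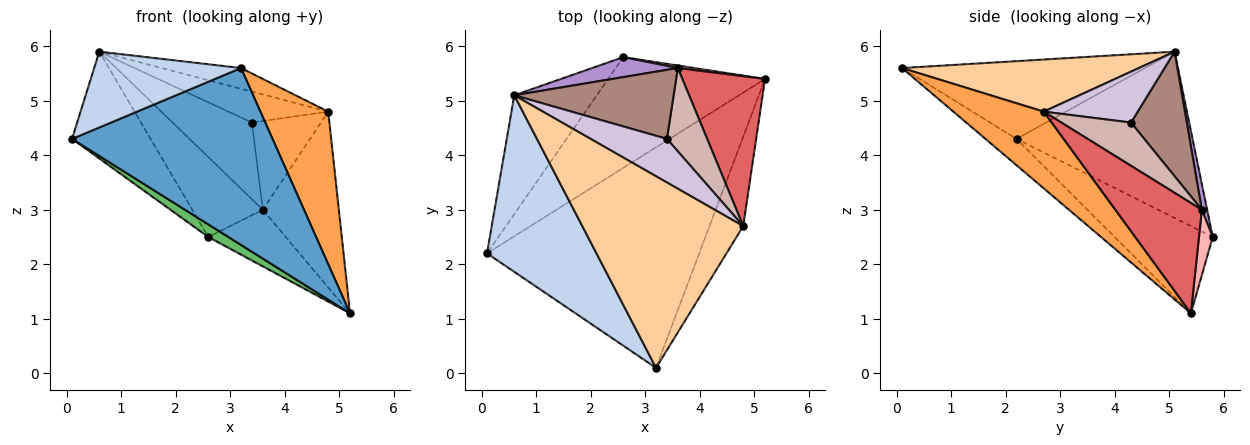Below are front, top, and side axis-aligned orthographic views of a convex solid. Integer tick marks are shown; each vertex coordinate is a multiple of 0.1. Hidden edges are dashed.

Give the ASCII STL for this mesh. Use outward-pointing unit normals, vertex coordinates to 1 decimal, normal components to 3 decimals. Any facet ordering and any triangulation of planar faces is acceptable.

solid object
 facet normal -0.096 -0.623 -0.776
  outer loop
   vertex 3.2 0.1 5.6
   vertex 0.1 2.2 4.3
   vertex 5.2 5.4 1.1
  endloop
 endfacet
 facet normal -0.547 -0.330 0.770
  outer loop
   vertex 0.6 5.1 5.9
   vertex 0.1 2.2 4.3
   vertex 3.2 0.1 5.6
  endloop
 endfacet
 facet normal 0.754 -0.566 -0.332
  outer loop
   vertex 4.8 2.7 4.8
   vertex 3.2 0.1 5.6
   vertex 5.2 5.4 1.1
  endloop
 endfacet
 facet normal 0.306 0.103 0.946
  outer loop
   vertex 4.8 2.7 4.8
   vertex 0.6 5.1 5.9
   vertex 3.2 0.1 5.6
  endloop
 endfacet
 facet normal -0.484 -0.099 -0.870
  outer loop
   vertex 2.6 5.8 2.5
   vertex 5.2 5.4 1.1
   vertex 0.1 2.2 4.3
  endloop
 endfacet
 facet normal -0.832 0.371 -0.413
  outer loop
   vertex 2.6 5.8 2.5
   vertex 0.1 2.2 4.3
   vertex 0.6 5.1 5.9
  endloop
 endfacet
 facet normal 0.654 0.575 0.491
  outer loop
   vertex 3.6 5.6 3.0
   vertex 4.8 2.7 4.8
   vertex 5.2 5.4 1.1
  endloop
 endfacet
 facet normal 0.175 0.984 0.044
  outer loop
   vertex 3.6 5.6 3.0
   vertex 5.2 5.4 1.1
   vertex 2.6 5.8 2.5
  endloop
 endfacet
 facet normal 0.073 0.968 0.242
  outer loop
   vertex 3.6 5.6 3.0
   vertex 2.6 5.8 2.5
   vertex 0.6 5.1 5.9
  endloop
 endfacet
 facet normal 0.478 0.508 0.717
  outer loop
   vertex 3.4 4.3 4.6
   vertex 0.6 5.1 5.9
   vertex 4.8 2.7 4.8
  endloop
 endfacet
 facet normal 0.463 0.658 0.593
  outer loop
   vertex 3.4 4.3 4.6
   vertex 3.6 5.6 3.0
   vertex 0.6 5.1 5.9
  endloop
 endfacet
 facet normal 0.593 0.587 0.551
  outer loop
   vertex 3.4 4.3 4.6
   vertex 4.8 2.7 4.8
   vertex 3.6 5.6 3.0
  endloop
 endfacet
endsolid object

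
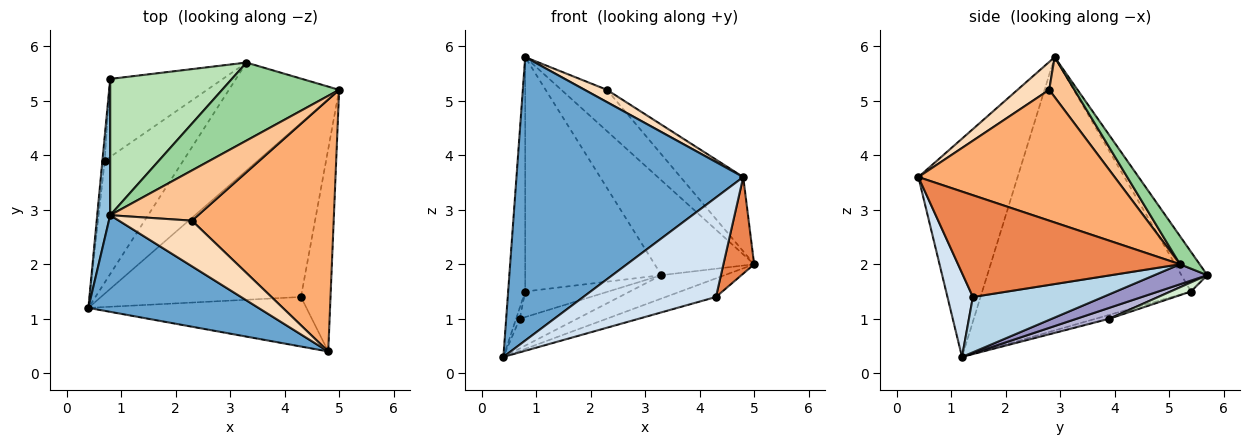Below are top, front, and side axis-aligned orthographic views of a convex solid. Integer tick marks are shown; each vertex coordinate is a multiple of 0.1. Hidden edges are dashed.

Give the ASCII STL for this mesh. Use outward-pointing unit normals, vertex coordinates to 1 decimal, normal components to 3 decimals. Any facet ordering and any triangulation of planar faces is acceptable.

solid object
 facet normal -0.383 -0.874 0.298
  outer loop
   vertex 0.8 2.9 5.8
   vertex 0.4 1.2 0.3
   vertex 4.8 0.4 3.6
  endloop
 endfacet
 facet normal -0.996 0.081 0.047
  outer loop
   vertex 0.8 5.4 1.5
   vertex 0.4 1.2 0.3
   vertex 0.8 2.9 5.8
  endloop
 endfacet
 facet normal 0.265 0.103 -0.959
  outer loop
   vertex 4.3 1.4 1.4
   vertex 0.4 1.2 0.3
   vertex 5.0 5.2 2.0
  endloop
 endfacet
 facet normal 0.169 -0.882 -0.439
  outer loop
   vertex 4.3 1.4 1.4
   vertex 4.8 0.4 3.6
   vertex 0.4 1.2 0.3
  endloop
 endfacet
 facet normal 0.952 -0.132 -0.276
  outer loop
   vertex 4.3 1.4 1.4
   vertex 5.0 5.2 2.0
   vertex 4.8 0.4 3.6
  endloop
 endfacet
 facet normal 0.663 0.212 0.718
  outer loop
   vertex 2.3 2.8 5.2
   vertex 4.8 0.4 3.6
   vertex 5.0 5.2 2.0
  endloop
 endfacet
 facet normal 0.332 0.599 0.729
  outer loop
   vertex 2.3 2.8 5.2
   vertex 5.0 5.2 2.0
   vertex 0.8 2.9 5.8
  endloop
 endfacet
 facet normal 0.346 -0.243 0.906
  outer loop
   vertex 2.3 2.8 5.2
   vertex 0.8 2.9 5.8
   vertex 4.8 0.4 3.6
  endloop
 endfacet
 facet normal -0.836 0.223 -0.502
  outer loop
   vertex 0.7 3.9 1.0
   vertex 0.4 1.2 0.3
   vertex 0.8 5.4 1.5
  endloop
 endfacet
 facet normal 0.151 0.763 0.628
  outer loop
   vertex 3.3 5.7 1.8
   vertex 0.8 2.9 5.8
   vertex 5.0 5.2 2.0
  endloop
 endfacet
 facet normal -0.162 0.853 0.496
  outer loop
   vertex 3.3 5.7 1.8
   vertex 0.8 5.4 1.5
   vertex 0.8 2.9 5.8
  endloop
 endfacet
 facet normal 0.076 0.311 -0.947
  outer loop
   vertex 3.3 5.7 1.8
   vertex 0.7 3.9 1.0
   vertex 0.8 5.4 1.5
  endloop
 endfacet
 facet normal 0.174 0.208 -0.962
  outer loop
   vertex 3.3 5.7 1.8
   vertex 5.0 5.2 2.0
   vertex 0.4 1.2 0.3
  endloop
 endfacet
 facet normal 0.134 0.235 -0.963
  outer loop
   vertex 3.3 5.7 1.8
   vertex 0.4 1.2 0.3
   vertex 0.7 3.9 1.0
  endloop
 endfacet
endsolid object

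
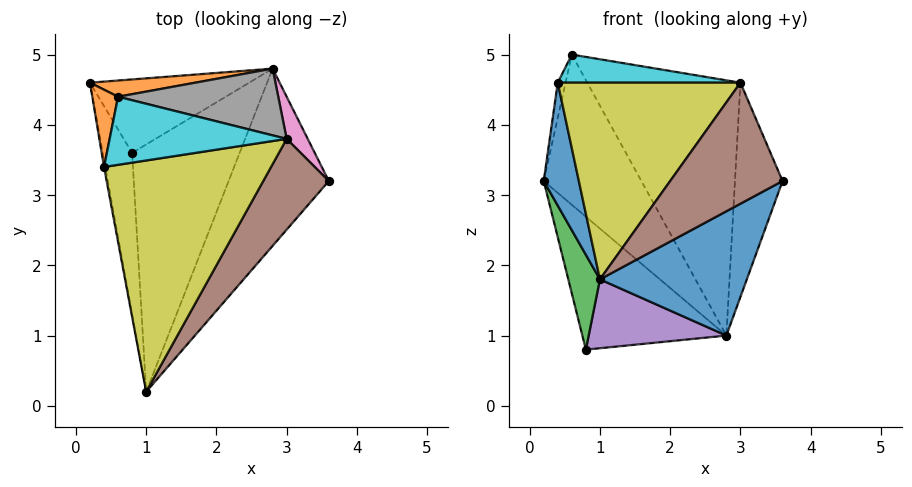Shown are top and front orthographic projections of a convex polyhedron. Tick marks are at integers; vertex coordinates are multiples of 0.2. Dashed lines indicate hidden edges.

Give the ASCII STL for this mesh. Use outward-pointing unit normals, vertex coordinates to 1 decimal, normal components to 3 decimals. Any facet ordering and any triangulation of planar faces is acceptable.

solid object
 facet normal 0.741 -0.386 -0.550
  outer loop
   vertex 2.8 4.8 1.0
   vertex 3.6 3.2 3.2
   vertex 1.0 0.2 1.8
  endloop
 endfacet
 facet normal 0.014 0.994 0.107
  outer loop
   vertex 0.6 4.4 5.0
   vertex 2.8 4.8 1.0
   vertex 0.2 4.6 3.2
  endloop
 endfacet
 facet normal -0.974 -0.115 -0.196
  outer loop
   vertex 0.8 3.6 0.8
   vertex 1.0 0.2 1.8
   vertex 0.2 4.6 3.2
  endloop
 endfacet
 facet normal -0.430 0.790 -0.437
  outer loop
   vertex 0.8 3.6 0.8
   vertex 0.2 4.6 3.2
   vertex 2.8 4.8 1.0
  endloop
 endfacet
 facet normal 0.249 -0.260 -0.933
  outer loop
   vertex 0.8 3.6 0.8
   vertex 2.8 4.8 1.0
   vertex 1.0 0.2 1.8
  endloop
 endfacet
 facet normal 0.514 -0.686 0.514
  outer loop
   vertex 3.0 3.8 4.6
   vertex 1.0 0.2 1.8
   vertex 3.6 3.2 3.2
  endloop
 endfacet
 facet normal 0.820 0.562 0.111
  outer loop
   vertex 3.0 3.8 4.6
   vertex 3.6 3.2 3.2
   vertex 2.8 4.8 1.0
  endloop
 endfacet
 facet normal 0.273 0.931 0.243
  outer loop
   vertex 3.0 3.8 4.6
   vertex 2.8 4.8 1.0
   vertex 0.6 4.4 5.0
  endloop
 endfacet
 facet normal 0.099 -0.645 0.758
  outer loop
   vertex 0.4 3.4 4.6
   vertex 1.0 0.2 1.8
   vertex 3.0 3.8 4.6
  endloop
 endfacet
 facet normal 0.059 -0.381 0.923
  outer loop
   vertex 0.4 3.4 4.6
   vertex 3.0 3.8 4.6
   vertex 0.6 4.4 5.0
  endloop
 endfacet
 facet normal -0.984 -0.176 -0.010
  outer loop
   vertex 0.4 3.4 4.6
   vertex 0.2 4.6 3.2
   vertex 1.0 0.2 1.8
  endloop
 endfacet
 facet normal -0.969 0.103 0.227
  outer loop
   vertex 0.4 3.4 4.6
   vertex 0.6 4.4 5.0
   vertex 0.2 4.6 3.2
  endloop
 endfacet
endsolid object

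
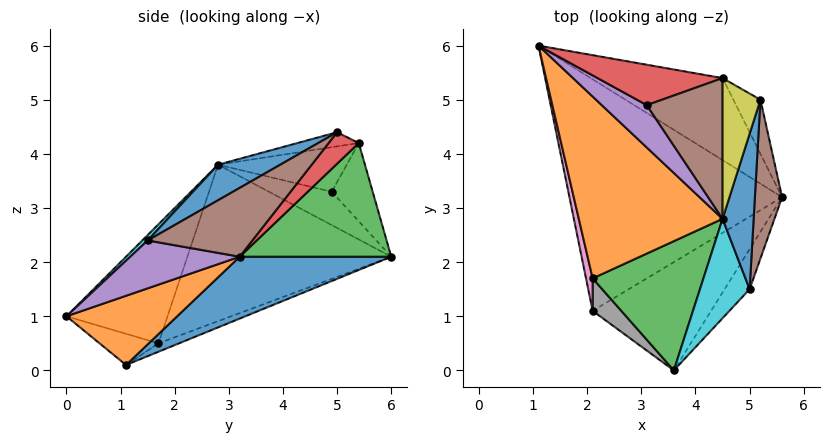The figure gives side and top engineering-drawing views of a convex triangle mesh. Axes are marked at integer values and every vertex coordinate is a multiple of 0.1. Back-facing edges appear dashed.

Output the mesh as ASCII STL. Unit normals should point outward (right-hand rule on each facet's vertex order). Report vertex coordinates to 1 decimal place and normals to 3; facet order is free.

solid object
 facet normal 0.255 0.410 -0.876
  outer loop
   vertex 2.1 1.1 0.1
   vertex 1.1 6.0 2.1
   vertex 5.6 3.2 2.1
  endloop
 endfacet
 facet normal 0.504 -0.018 -0.863
  outer loop
   vertex 2.1 1.1 0.1
   vertex 5.6 3.2 2.1
   vertex 3.6 0.0 1.0
  endloop
 endfacet
 facet normal 0.450 0.724 -0.522
  outer loop
   vertex 4.5 5.4 4.2
   vertex 5.6 3.2 2.1
   vertex 1.1 6.0 2.1
  endloop
 endfacet
 facet normal 0.536 0.708 -0.461
  outer loop
   vertex 4.5 5.4 4.2
   vertex 5.2 5.0 4.4
   vertex 5.6 3.2 2.1
  endloop
 endfacet
 facet normal 0.824 -0.367 -0.431
  outer loop
   vertex 5.0 1.5 2.4
   vertex 3.6 0.0 1.0
   vertex 5.6 3.2 2.1
  endloop
 endfacet
 facet normal 0.899 -0.255 0.356
  outer loop
   vertex 5.0 1.5 2.4
   vertex 5.6 3.2 2.1
   vertex 5.2 5.0 4.4
  endloop
 endfacet
 facet normal -0.725 -0.382 0.573
  outer loop
   vertex 2.1 1.7 0.5
   vertex 1.1 6.0 2.1
   vertex 2.1 1.1 0.1
  endloop
 endfacet
 facet normal -0.671 -0.411 0.617
  outer loop
   vertex 2.1 1.7 0.5
   vertex 2.1 1.1 0.1
   vertex 3.6 0.0 1.0
  endloop
 endfacet
 facet normal -0.346 -0.143 0.927
  outer loop
   vertex 4.5 2.8 3.8
   vertex 5.2 5.0 4.4
   vertex 4.5 5.4 4.2
  endloop
 endfacet
 facet normal 0.075 -0.717 0.693
  outer loop
   vertex 4.5 2.8 3.8
   vertex 3.6 0.0 1.0
   vertex 5.0 1.5 2.4
  endloop
 endfacet
 facet normal 0.694 -0.386 0.607
  outer loop
   vertex 4.5 2.8 3.8
   vertex 5.0 1.5 2.4
   vertex 5.2 5.0 4.4
  endloop
 endfacet
 facet normal -0.678 -0.390 0.623
  outer loop
   vertex 4.5 2.8 3.8
   vertex 1.1 6.0 2.1
   vertex 2.1 1.7 0.5
  endloop
 endfacet
 facet normal -0.669 -0.407 0.622
  outer loop
   vertex 4.5 2.8 3.8
   vertex 2.1 1.7 0.5
   vertex 3.6 0.0 1.0
  endloop
 endfacet
 facet normal -0.530 -0.040 0.847
  outer loop
   vertex 3.1 4.9 3.3
   vertex 4.5 5.4 4.2
   vertex 1.1 6.0 2.1
  endloop
 endfacet
 facet normal -0.583 -0.201 0.787
  outer loop
   vertex 3.1 4.9 3.3
   vertex 1.1 6.0 2.1
   vertex 4.5 2.8 3.8
  endloop
 endfacet
 facet normal -0.502 -0.131 0.855
  outer loop
   vertex 3.1 4.9 3.3
   vertex 4.5 2.8 3.8
   vertex 4.5 5.4 4.2
  endloop
 endfacet
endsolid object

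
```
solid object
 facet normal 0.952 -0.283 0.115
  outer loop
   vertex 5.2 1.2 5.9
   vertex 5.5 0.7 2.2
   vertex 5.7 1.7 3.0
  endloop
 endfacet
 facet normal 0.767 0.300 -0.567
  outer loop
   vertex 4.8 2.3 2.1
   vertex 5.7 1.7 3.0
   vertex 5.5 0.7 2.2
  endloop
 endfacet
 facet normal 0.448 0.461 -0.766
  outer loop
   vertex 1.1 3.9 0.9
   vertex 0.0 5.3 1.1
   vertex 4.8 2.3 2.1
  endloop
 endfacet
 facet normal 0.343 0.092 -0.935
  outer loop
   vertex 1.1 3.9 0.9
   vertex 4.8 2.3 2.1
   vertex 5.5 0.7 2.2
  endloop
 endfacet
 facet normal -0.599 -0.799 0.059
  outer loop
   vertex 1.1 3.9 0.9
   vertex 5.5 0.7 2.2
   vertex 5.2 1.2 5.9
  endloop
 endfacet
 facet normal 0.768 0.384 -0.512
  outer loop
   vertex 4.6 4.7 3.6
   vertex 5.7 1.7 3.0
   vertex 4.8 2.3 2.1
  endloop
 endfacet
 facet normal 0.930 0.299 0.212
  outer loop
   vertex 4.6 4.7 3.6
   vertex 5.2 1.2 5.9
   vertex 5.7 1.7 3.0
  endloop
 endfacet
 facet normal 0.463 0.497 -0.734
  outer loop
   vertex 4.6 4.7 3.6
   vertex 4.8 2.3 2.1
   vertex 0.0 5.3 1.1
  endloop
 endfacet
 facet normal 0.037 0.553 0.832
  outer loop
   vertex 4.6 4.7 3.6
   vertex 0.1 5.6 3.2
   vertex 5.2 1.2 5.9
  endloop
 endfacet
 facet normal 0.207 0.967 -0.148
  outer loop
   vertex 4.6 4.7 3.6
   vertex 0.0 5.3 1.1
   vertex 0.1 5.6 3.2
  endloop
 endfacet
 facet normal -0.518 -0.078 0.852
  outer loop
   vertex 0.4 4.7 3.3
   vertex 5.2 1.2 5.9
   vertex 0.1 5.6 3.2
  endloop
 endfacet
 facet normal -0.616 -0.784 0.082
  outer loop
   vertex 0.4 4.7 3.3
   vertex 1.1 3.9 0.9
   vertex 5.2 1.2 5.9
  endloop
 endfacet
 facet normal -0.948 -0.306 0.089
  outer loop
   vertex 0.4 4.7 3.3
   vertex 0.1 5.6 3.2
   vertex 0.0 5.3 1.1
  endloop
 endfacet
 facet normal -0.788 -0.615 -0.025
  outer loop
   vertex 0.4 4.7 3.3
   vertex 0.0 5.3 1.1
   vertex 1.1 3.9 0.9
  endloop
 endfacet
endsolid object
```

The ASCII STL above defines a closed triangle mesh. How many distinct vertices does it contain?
9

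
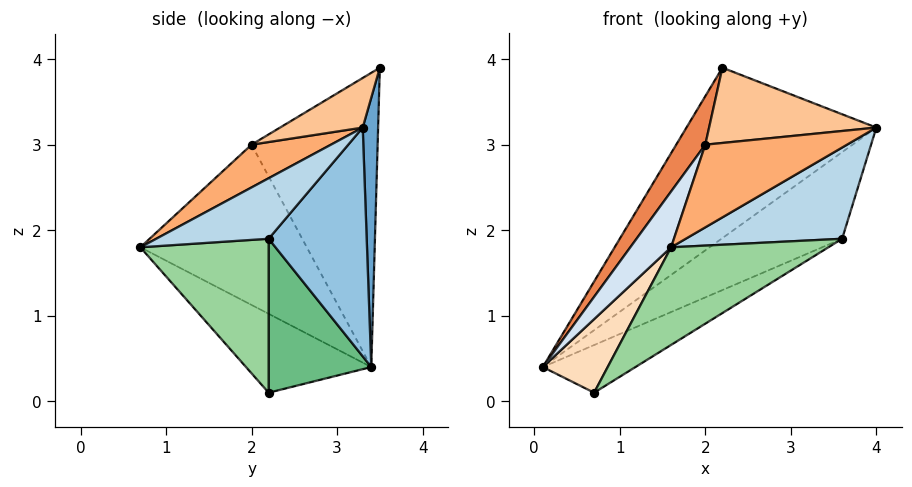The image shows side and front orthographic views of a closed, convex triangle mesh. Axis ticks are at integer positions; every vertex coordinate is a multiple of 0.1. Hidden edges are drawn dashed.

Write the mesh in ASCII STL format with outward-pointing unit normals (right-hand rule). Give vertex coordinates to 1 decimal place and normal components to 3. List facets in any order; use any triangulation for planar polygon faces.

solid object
 facet normal 0.081 0.994 -0.077
  outer loop
   vertex 2.2 3.5 3.9
   vertex 4.0 3.3 3.2
   vertex 0.1 3.4 0.4
  endloop
 endfacet
 facet normal 0.480 0.591 -0.648
  outer loop
   vertex 3.6 2.2 1.9
   vertex 0.1 3.4 0.4
   vertex 4.0 3.3 3.2
  endloop
 endfacet
 facet normal 0.520 -0.724 0.453
  outer loop
   vertex 3.6 2.2 1.9
   vertex 4.0 3.3 3.2
   vertex 1.6 0.7 1.8
  endloop
 endfacet
 facet normal -0.840 -0.206 0.503
  outer loop
   vertex 2.0 2.0 3.0
   vertex 0.1 3.4 0.4
   vertex 1.6 0.7 1.8
  endloop
 endfacet
 facet normal -0.839 -0.193 0.509
  outer loop
   vertex 2.0 2.0 3.0
   vertex 2.2 3.5 3.9
   vertex 0.1 3.4 0.4
  endloop
 endfacet
 facet normal 0.385 -0.687 0.616
  outer loop
   vertex 2.0 2.0 3.0
   vertex 1.6 0.7 1.8
   vertex 4.0 3.3 3.2
  endloop
 endfacet
 facet normal 0.258 -0.522 0.813
  outer loop
   vertex 2.0 2.0 3.0
   vertex 4.0 3.3 3.2
   vertex 2.2 3.5 3.9
  endloop
 endfacet
 facet normal -0.886 -0.459 0.064
  outer loop
   vertex 0.7 2.2 0.1
   vertex 1.6 0.7 1.8
   vertex 0.1 3.4 0.4
  endloop
 endfacet
 facet normal 0.476 0.430 -0.767
  outer loop
   vertex 0.7 2.2 0.1
   vertex 0.1 3.4 0.4
   vertex 3.6 2.2 1.9
  endloop
 endfacet
 facet normal 0.443 -0.543 -0.714
  outer loop
   vertex 0.7 2.2 0.1
   vertex 3.6 2.2 1.9
   vertex 1.6 0.7 1.8
  endloop
 endfacet
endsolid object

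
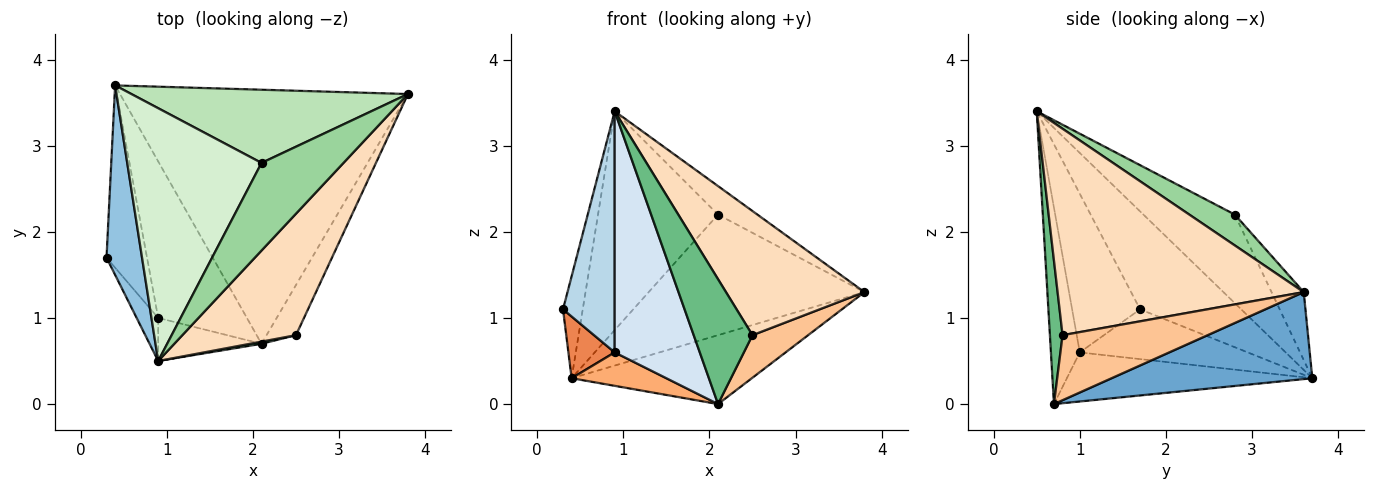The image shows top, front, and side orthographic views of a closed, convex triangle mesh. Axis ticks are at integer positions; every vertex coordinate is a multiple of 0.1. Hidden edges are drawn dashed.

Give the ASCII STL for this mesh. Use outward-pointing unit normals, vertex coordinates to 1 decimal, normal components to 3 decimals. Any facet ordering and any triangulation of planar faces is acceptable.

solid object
 facet normal 0.280 0.251 -0.927
  outer loop
   vertex 0.4 3.7 0.3
   vertex 3.8 3.6 1.3
   vertex 2.1 0.7 0.0
  endloop
 endfacet
 facet normal -0.925 0.180 0.335
  outer loop
   vertex 0.4 3.7 0.3
   vertex 0.3 1.7 1.1
   vertex 0.9 0.5 3.4
  endloop
 endfacet
 facet normal -0.791 -0.602 -0.107
  outer loop
   vertex 0.9 1.0 0.6
   vertex 0.9 0.5 3.4
   vertex 0.3 1.7 1.1
  endloop
 endfacet
 facet normal -0.317 -0.934 -0.167
  outer loop
   vertex 0.9 1.0 0.6
   vertex 2.1 0.7 0.0
   vertex 0.9 0.5 3.4
  endloop
 endfacet
 facet normal -0.758 -0.209 -0.617
  outer loop
   vertex 0.9 1.0 0.6
   vertex 0.3 1.7 1.1
   vertex 0.4 3.7 0.3
  endloop
 endfacet
 facet normal -0.476 -0.184 -0.860
  outer loop
   vertex 0.9 1.0 0.6
   vertex 0.4 3.7 0.3
   vertex 2.1 0.7 0.0
  endloop
 endfacet
 facet normal 0.860 -0.330 -0.389
  outer loop
   vertex 2.5 0.8 0.8
   vertex 2.1 0.7 0.0
   vertex 3.8 3.6 1.3
  endloop
 endfacet
 facet normal 0.786 -0.442 0.433
  outer loop
   vertex 2.5 0.8 0.8
   vertex 3.8 3.6 1.3
   vertex 0.9 0.5 3.4
  endloop
 endfacet
 facet normal 0.211 -0.977 0.017
  outer loop
   vertex 2.5 0.8 0.8
   vertex 0.9 0.5 3.4
   vertex 2.1 0.7 0.0
  endloop
 endfacet
 facet normal 0.337 0.291 0.895
  outer loop
   vertex 2.1 2.8 2.2
   vertex 0.9 0.5 3.4
   vertex 3.8 3.6 1.3
  endloop
 endfacet
 facet normal -0.126 0.848 0.515
  outer loop
   vertex 2.1 2.8 2.2
   vertex 3.8 3.6 1.3
   vertex 0.4 3.7 0.3
  endloop
 endfacet
 facet normal -0.446 0.586 0.677
  outer loop
   vertex 2.1 2.8 2.2
   vertex 0.4 3.7 0.3
   vertex 0.9 0.5 3.4
  endloop
 endfacet
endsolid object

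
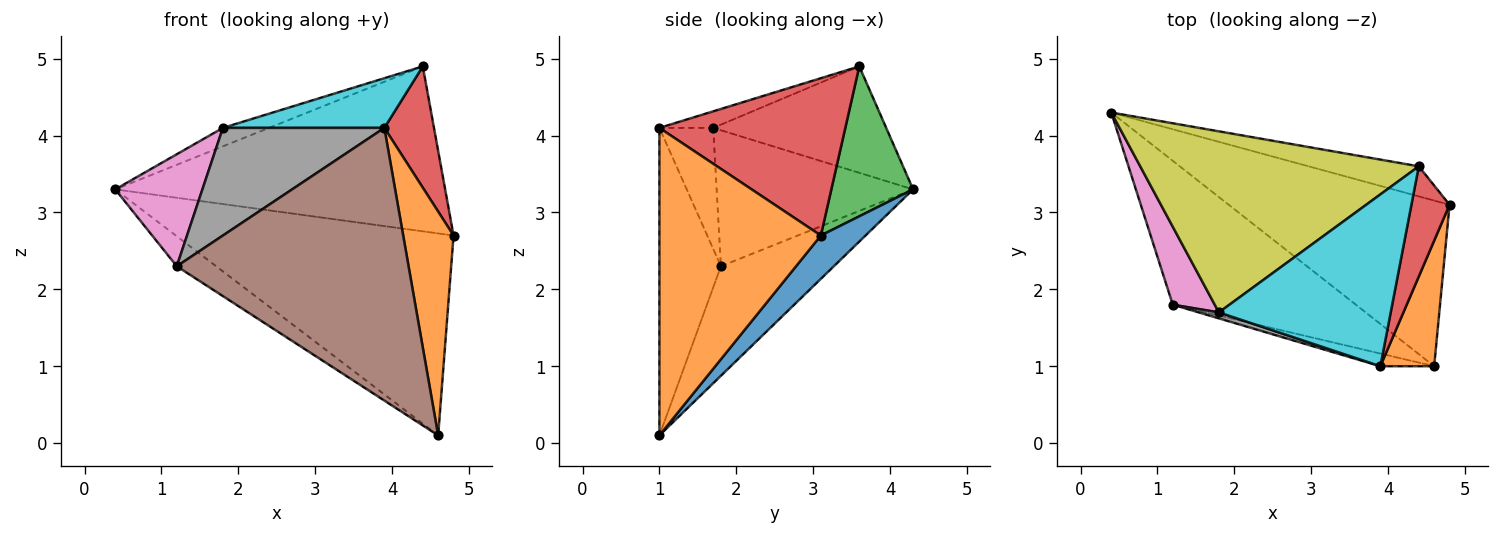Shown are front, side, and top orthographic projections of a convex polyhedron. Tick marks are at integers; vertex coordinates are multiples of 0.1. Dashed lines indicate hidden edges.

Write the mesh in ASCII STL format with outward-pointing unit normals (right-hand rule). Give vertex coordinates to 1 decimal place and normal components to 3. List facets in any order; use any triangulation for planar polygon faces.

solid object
 facet normal 0.123 0.767 -0.629
  outer loop
   vertex 4.6 1.0 0.1
   vertex 0.4 4.3 3.3
   vertex 4.8 3.1 2.7
  endloop
 endfacet
 facet normal 0.942 -0.294 0.165
  outer loop
   vertex 4.6 1.0 0.1
   vertex 4.8 3.1 2.7
   vertex 3.9 1.0 4.1
  endloop
 endfacet
 facet normal 0.237 0.956 -0.174
  outer loop
   vertex 4.4 3.6 4.9
   vertex 4.8 3.1 2.7
   vertex 0.4 4.3 3.3
  endloop
 endfacet
 facet normal 0.941 -0.251 0.228
  outer loop
   vertex 4.4 3.6 4.9
   vertex 3.9 1.0 4.1
   vertex 4.8 3.1 2.7
  endloop
 endfacet
 facet normal -0.505 0.176 -0.845
  outer loop
   vertex 1.2 1.8 2.3
   vertex 0.4 4.3 3.3
   vertex 4.6 1.0 0.1
  endloop
 endfacet
 facet normal -0.256 -0.966 -0.045
  outer loop
   vertex 1.2 1.8 2.3
   vertex 4.6 1.0 0.1
   vertex 3.9 1.0 4.1
  endloop
 endfacet
 facet normal -0.880 -0.390 0.272
  outer loop
   vertex 1.8 1.7 4.1
   vertex 0.4 4.3 3.3
   vertex 1.2 1.8 2.3
  endloop
 endfacet
 facet normal -0.316 -0.947 0.053
  outer loop
   vertex 1.8 1.7 4.1
   vertex 1.2 1.8 2.3
   vertex 3.9 1.0 4.1
  endloop
 endfacet
 facet normal -0.355 0.095 0.930
  outer loop
   vertex 1.8 1.7 4.1
   vertex 4.4 3.6 4.9
   vertex 0.4 4.3 3.3
  endloop
 endfacet
 facet normal -0.092 -0.277 0.957
  outer loop
   vertex 1.8 1.7 4.1
   vertex 3.9 1.0 4.1
   vertex 4.4 3.6 4.9
  endloop
 endfacet
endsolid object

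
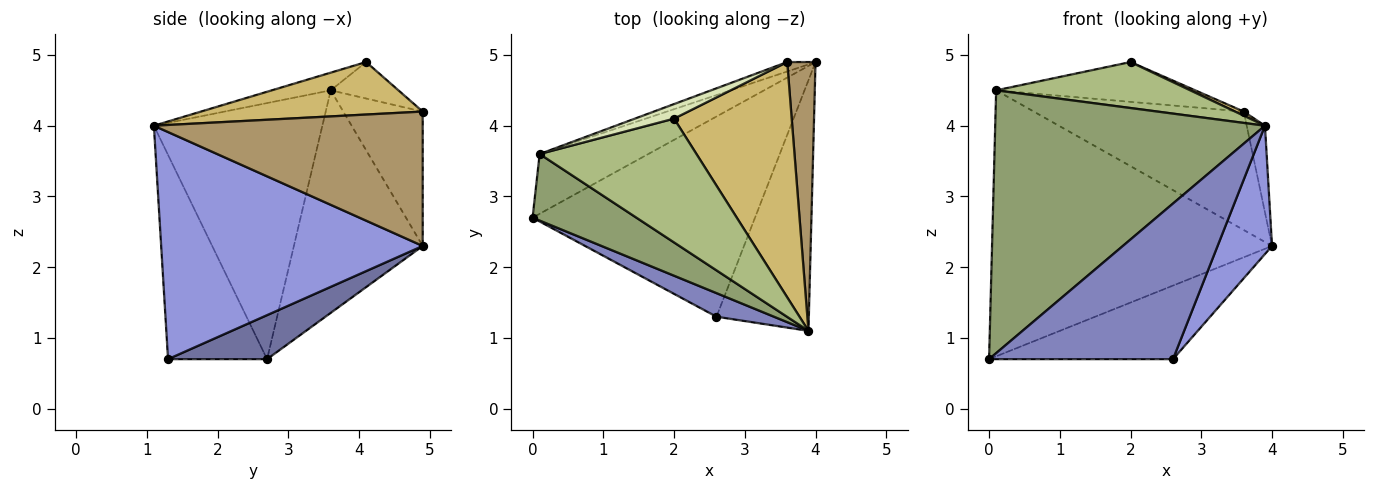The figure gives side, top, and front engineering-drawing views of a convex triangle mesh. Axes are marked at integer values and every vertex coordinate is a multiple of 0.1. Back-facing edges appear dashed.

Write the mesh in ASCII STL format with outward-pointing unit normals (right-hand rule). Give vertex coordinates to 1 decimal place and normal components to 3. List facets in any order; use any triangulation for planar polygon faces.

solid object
 facet normal 0.183 0.339 -0.923
  outer loop
   vertex 2.6 1.3 0.7
   vertex 0.0 2.7 0.7
   vertex 4.0 4.9 2.3
  endloop
 endfacet
 facet normal -0.470 -0.873 0.132
  outer loop
   vertex 2.6 1.3 0.7
   vertex 3.9 1.1 4.0
   vertex 0.0 2.7 0.7
  endloop
 endfacet
 facet normal 0.910 -0.189 -0.370
  outer loop
   vertex 2.6 1.3 0.7
   vertex 4.0 4.9 2.3
   vertex 3.9 1.1 4.0
  endloop
 endfacet
 facet normal -0.410 0.890 -0.200
  outer loop
   vertex 0.1 3.6 4.5
   vertex 4.0 4.9 2.3
   vertex 0.0 2.7 0.7
  endloop
 endfacet
 facet normal -0.518 -0.829 0.210
  outer loop
   vertex 0.1 3.6 4.5
   vertex 0.0 2.7 0.7
   vertex 3.9 1.1 4.0
  endloop
 endfacet
 facet normal -0.105 -0.346 0.932
  outer loop
   vertex 0.1 3.6 4.5
   vertex 3.9 1.1 4.0
   vertex 2.0 4.1 4.9
  endloop
 endfacet
 facet normal -0.353 0.933 -0.074
  outer loop
   vertex 3.6 4.9 4.2
   vertex 4.0 4.9 2.3
   vertex 0.1 3.6 4.5
  endloop
 endfacet
 facet normal -0.304 0.895 0.327
  outer loop
   vertex 3.6 4.9 4.2
   vertex 0.1 3.6 4.5
   vertex 2.0 4.1 4.9
  endloop
 endfacet
 facet normal 0.976 0.066 0.206
  outer loop
   vertex 3.6 4.9 4.2
   vertex 3.9 1.1 4.0
   vertex 4.0 4.9 2.3
  endloop
 endfacet
 facet normal 0.407 -0.016 0.913
  outer loop
   vertex 3.6 4.9 4.2
   vertex 2.0 4.1 4.9
   vertex 3.9 1.1 4.0
  endloop
 endfacet
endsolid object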